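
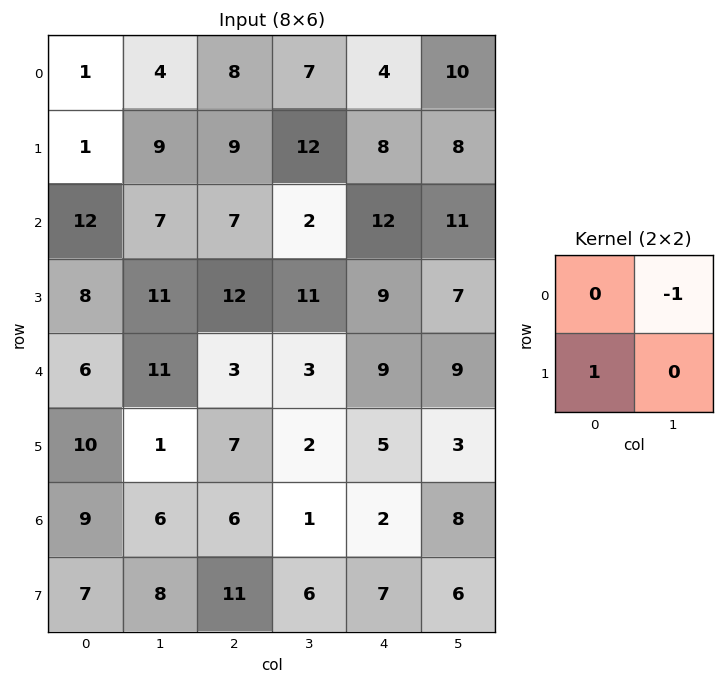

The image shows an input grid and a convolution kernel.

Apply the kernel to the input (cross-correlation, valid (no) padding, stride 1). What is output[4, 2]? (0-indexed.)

The receptive field on the input at this output position is [3 3 / 7 2]. Elementwise product with the kernel and sum: 3·-1 + 7·1.

4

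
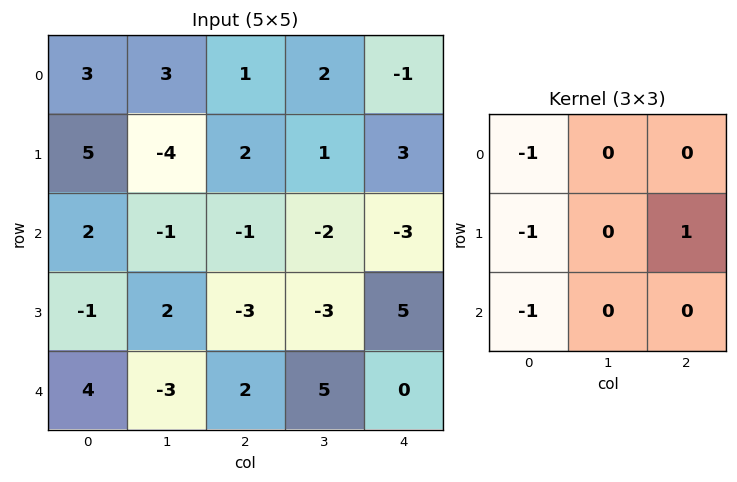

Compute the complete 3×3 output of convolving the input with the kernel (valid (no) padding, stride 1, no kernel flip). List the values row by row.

-8 3 1
-7 1 -1
-8 -1 7

Output[0,0]: The receptive field on the input at this output position is [3 3 1 / 5 -4 2 / 2 -1 -1]. Elementwise product with the kernel and sum: 3·-1 + 5·-1 + 2·1 + 2·-1.
Output[0,1]: The receptive field on the input at this output position is [3 1 2 / -4 2 1 / -1 -1 -2]. Elementwise product with the kernel and sum: 3·-1 + -4·-1 + 1·1 + -1·-1.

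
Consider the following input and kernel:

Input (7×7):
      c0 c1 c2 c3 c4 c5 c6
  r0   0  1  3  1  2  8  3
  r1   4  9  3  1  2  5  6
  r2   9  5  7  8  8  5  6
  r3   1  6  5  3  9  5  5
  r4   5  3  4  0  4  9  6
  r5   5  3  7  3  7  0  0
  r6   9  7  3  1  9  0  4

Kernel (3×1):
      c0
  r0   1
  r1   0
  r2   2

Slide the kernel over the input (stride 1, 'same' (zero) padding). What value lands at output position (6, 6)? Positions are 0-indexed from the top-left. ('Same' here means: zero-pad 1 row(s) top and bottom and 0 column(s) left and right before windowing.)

0

The receptive field on the zero-padded input at this output position is [0 / 4 / 0]. Elementwise product with the kernel and sum: 0·1 + 0·2.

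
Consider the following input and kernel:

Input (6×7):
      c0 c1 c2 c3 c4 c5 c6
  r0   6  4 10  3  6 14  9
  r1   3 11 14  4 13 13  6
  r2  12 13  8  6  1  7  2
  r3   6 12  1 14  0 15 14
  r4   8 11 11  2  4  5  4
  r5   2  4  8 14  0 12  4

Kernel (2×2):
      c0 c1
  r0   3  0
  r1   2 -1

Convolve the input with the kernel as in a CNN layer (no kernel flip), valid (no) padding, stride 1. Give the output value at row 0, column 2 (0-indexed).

The receptive field on the input at this output position is [10 3 / 14 4]. Elementwise product with the kernel and sum: 10·3 + 14·2 + 4·-1.

54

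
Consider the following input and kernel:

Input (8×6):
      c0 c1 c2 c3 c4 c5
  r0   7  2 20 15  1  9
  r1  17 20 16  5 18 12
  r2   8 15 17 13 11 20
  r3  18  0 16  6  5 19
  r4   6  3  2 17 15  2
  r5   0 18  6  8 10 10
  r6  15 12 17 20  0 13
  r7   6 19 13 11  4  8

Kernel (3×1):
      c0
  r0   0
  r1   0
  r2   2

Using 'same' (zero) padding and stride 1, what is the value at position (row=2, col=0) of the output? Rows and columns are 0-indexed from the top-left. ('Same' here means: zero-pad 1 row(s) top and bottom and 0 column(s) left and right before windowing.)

The receptive field on the zero-padded input at this output position is [17 / 8 / 18]. Elementwise product with the kernel and sum: 18·2.

36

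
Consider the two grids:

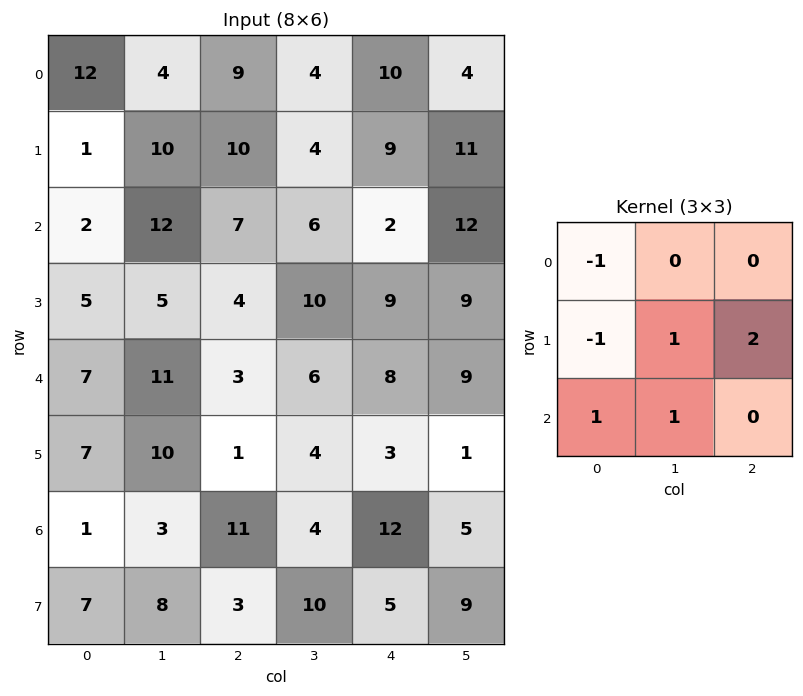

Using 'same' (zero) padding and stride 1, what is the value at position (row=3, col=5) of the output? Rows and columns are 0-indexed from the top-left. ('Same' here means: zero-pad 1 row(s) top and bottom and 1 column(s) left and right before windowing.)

The receptive field on the zero-padded input at this output position is [2 12 0 / 9 9 0 / 8 9 0]. Elementwise product with the kernel and sum: 2·-1 + 9·-1 + 9·1 + 0·2 + 8·1 + 9·1.

15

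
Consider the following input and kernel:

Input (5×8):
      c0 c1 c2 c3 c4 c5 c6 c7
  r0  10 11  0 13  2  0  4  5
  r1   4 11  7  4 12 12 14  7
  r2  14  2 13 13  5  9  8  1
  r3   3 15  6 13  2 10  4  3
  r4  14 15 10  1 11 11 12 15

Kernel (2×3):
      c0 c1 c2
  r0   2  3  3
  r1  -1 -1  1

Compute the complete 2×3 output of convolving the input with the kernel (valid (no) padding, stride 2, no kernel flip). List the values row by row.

Output[0,0]: The receptive field on the input at this output position is [10 11 0 / 4 11 7]. Elementwise product with the kernel and sum: 10·2 + 11·3 + 0·3 + 4·-1 + 11·-1 + 7·1.
Output[0,1]: The receptive field on the input at this output position is [0 13 2 / 7 4 12]. Elementwise product with the kernel and sum: 0·2 + 13·3 + 2·3 + 7·-1 + 4·-1 + 12·1.

45 46 6
61 63 53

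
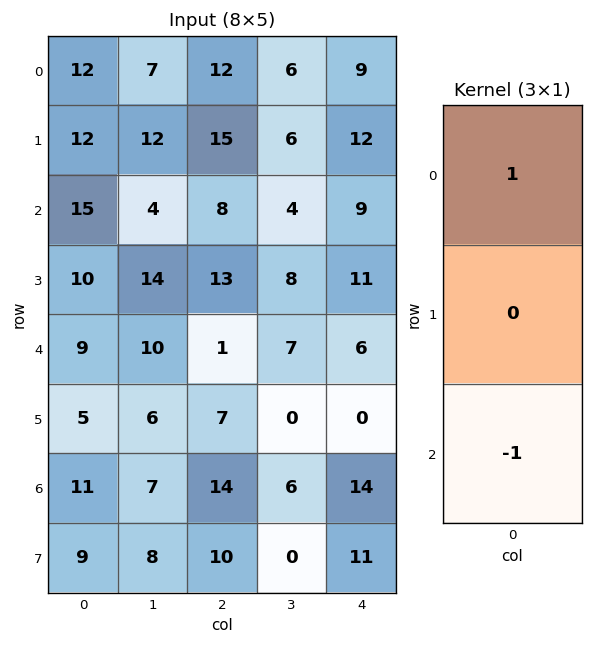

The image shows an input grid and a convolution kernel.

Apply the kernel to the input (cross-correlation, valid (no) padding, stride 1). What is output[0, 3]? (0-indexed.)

2

The receptive field on the input at this output position is [6 / 6 / 4]. Elementwise product with the kernel and sum: 6·1 + 4·-1.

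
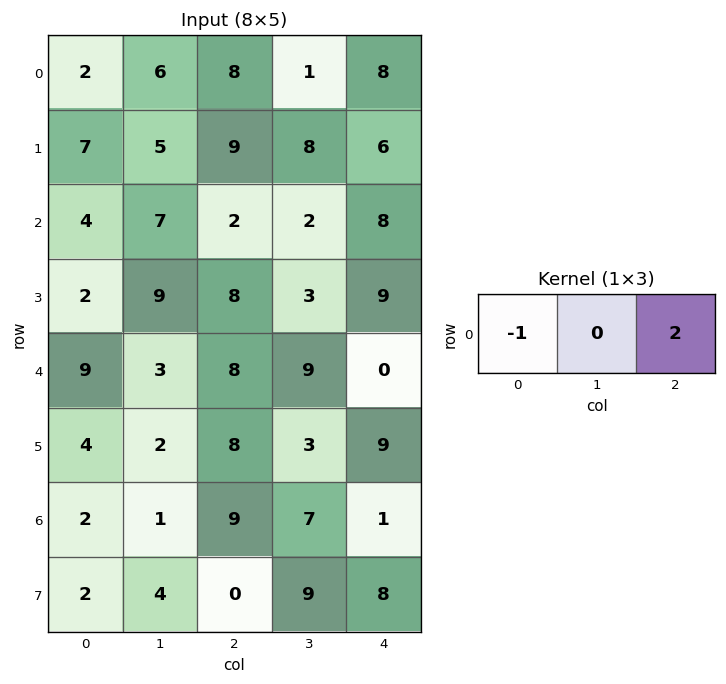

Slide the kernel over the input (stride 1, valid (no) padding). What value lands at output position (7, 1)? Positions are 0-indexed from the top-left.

The receptive field on the input at this output position is [4 0 9]. Elementwise product with the kernel and sum: 4·-1 + 9·2.

14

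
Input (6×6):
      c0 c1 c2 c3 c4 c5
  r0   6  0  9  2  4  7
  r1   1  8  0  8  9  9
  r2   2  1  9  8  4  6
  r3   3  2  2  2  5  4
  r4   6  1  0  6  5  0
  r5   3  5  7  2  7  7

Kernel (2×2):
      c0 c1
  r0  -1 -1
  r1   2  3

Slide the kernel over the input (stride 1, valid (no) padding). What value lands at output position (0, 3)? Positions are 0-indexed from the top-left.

37

The receptive field on the input at this output position is [2 4 / 8 9]. Elementwise product with the kernel and sum: 2·-1 + 4·-1 + 8·2 + 9·3.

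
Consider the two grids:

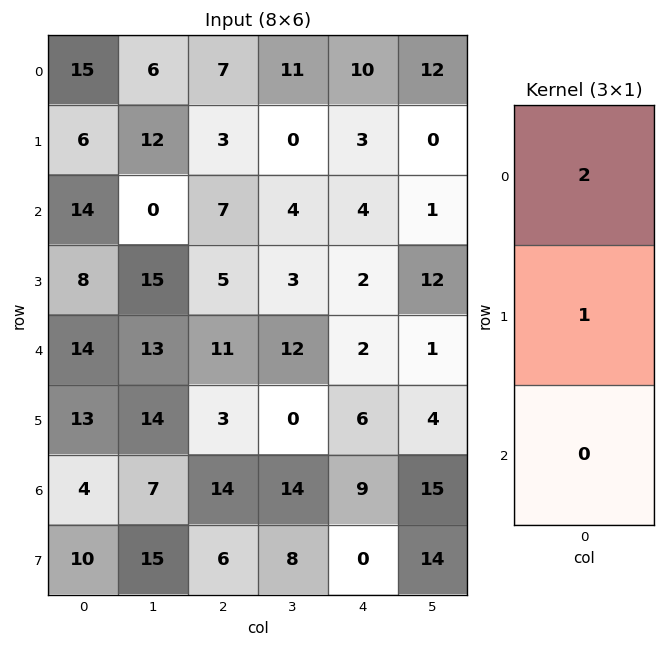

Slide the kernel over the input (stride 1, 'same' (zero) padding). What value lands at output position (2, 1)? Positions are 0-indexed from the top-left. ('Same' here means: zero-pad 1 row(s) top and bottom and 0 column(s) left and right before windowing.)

The receptive field on the zero-padded input at this output position is [12 / 0 / 15]. Elementwise product with the kernel and sum: 12·2 + 0·1.

24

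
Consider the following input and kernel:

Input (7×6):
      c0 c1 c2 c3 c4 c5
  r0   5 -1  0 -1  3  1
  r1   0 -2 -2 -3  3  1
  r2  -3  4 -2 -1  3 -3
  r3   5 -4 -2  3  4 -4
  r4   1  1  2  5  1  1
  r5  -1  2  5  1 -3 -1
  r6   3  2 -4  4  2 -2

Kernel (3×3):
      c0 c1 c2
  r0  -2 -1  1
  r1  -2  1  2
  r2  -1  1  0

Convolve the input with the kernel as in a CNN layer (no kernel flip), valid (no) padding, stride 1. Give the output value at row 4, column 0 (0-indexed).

The receptive field on the input at this output position is [1 1 2 / -1 2 5 / 3 2 -4]. Elementwise product with the kernel and sum: 1·-2 + 1·-1 + 2·1 + -1·-2 + 2·1 + 5·2 + 3·-1 + 2·1.

12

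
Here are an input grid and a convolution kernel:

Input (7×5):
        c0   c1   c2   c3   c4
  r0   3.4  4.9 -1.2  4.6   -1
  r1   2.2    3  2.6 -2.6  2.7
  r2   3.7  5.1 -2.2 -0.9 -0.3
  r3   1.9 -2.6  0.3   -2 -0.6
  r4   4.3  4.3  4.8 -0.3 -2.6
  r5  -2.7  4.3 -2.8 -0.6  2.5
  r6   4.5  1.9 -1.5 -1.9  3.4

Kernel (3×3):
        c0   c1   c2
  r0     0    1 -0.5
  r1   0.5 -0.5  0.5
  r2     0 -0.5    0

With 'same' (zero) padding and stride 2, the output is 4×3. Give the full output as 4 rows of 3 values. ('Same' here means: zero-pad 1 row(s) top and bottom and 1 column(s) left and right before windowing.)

Output[0,0]: The receptive field on the zero-padded input at this output position is [0 0 0 / 0 3.4 4.9 / 0 2.2 3]. Elementwise product with the kernel and sum: 0·1 + 0·-0.5 + 0·0.5 + 3.4·-0.5 + 4.9·0.5 + 2.2·-0.5.

-0.35 4.05 1.45
0.45 6.95 2.7
4.55 2.3 -0.7
-6.15 -1.75 -0.15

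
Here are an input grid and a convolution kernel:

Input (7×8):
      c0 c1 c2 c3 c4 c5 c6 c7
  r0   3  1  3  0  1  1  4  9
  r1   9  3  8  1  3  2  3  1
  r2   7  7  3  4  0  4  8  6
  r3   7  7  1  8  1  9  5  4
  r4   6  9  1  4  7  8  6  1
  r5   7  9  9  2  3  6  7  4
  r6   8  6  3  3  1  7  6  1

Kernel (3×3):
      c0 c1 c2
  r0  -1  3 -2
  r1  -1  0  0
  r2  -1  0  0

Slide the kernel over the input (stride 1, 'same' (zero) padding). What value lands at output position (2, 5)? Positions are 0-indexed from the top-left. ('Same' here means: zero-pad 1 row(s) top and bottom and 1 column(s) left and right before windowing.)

The receptive field on the zero-padded input at this output position is [3 2 3 / 0 4 8 / 1 9 5]. Elementwise product with the kernel and sum: 3·-1 + 2·3 + 3·-2 + 0·-1 + 1·-1.

-4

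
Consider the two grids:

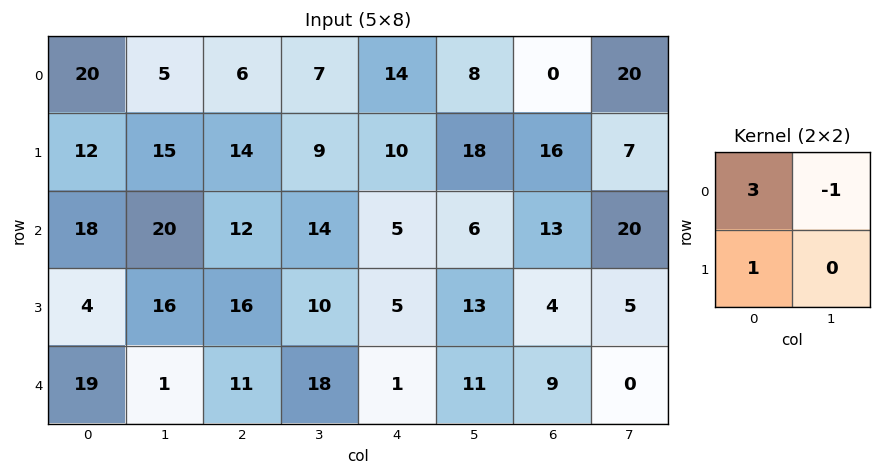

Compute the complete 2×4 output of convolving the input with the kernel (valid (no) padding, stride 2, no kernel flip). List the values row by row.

Output[0,0]: The receptive field on the input at this output position is [20 5 / 12 15]. Elementwise product with the kernel and sum: 20·3 + 5·-1 + 12·1.
Output[0,1]: The receptive field on the input at this output position is [6 7 / 14 9]. Elementwise product with the kernel and sum: 6·3 + 7·-1 + 14·1.

67 25 44 -4
38 38 14 23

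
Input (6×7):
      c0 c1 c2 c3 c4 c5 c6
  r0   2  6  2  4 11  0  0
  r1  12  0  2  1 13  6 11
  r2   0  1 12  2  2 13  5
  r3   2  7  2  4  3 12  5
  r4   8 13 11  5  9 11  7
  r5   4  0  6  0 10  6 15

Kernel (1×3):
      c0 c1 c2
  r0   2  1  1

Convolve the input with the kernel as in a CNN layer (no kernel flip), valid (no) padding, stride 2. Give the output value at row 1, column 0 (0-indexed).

13

The receptive field on the input at this output position is [0 1 12]. Elementwise product with the kernel and sum: 0·2 + 1·1 + 12·1.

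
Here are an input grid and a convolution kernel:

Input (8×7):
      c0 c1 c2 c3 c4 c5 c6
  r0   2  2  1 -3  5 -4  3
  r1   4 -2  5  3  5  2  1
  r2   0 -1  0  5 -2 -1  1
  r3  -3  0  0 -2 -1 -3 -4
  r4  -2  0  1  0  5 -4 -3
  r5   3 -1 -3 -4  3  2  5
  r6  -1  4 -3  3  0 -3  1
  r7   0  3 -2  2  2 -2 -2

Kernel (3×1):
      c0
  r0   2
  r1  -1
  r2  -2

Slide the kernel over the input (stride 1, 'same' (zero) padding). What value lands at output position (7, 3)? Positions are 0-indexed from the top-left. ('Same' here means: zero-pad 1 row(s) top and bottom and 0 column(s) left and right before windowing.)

4

The receptive field on the zero-padded input at this output position is [3 / 2 / 0]. Elementwise product with the kernel and sum: 3·2 + 2·-1 + 0·-2.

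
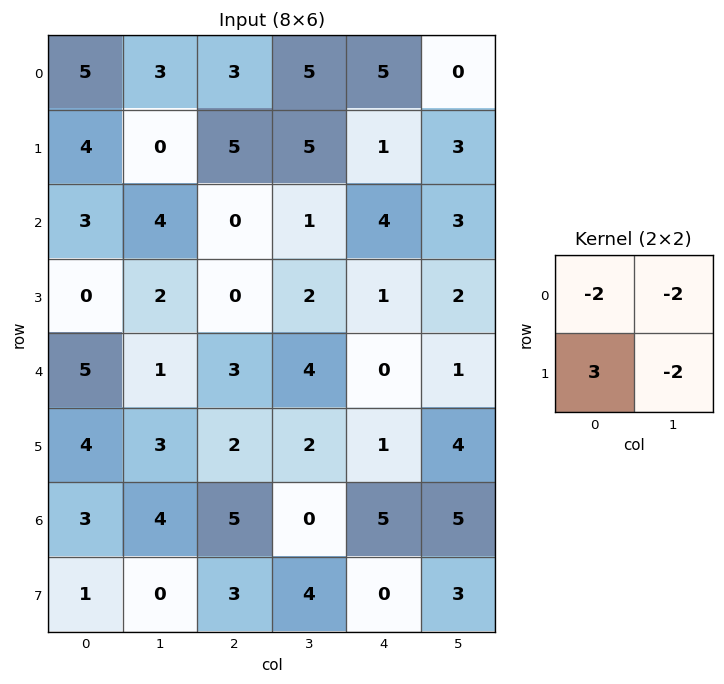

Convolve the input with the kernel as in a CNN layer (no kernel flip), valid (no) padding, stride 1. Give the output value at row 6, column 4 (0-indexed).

The receptive field on the input at this output position is [5 5 / 0 3]. Elementwise product with the kernel and sum: 5·-2 + 5·-2 + 0·3 + 3·-2.

-26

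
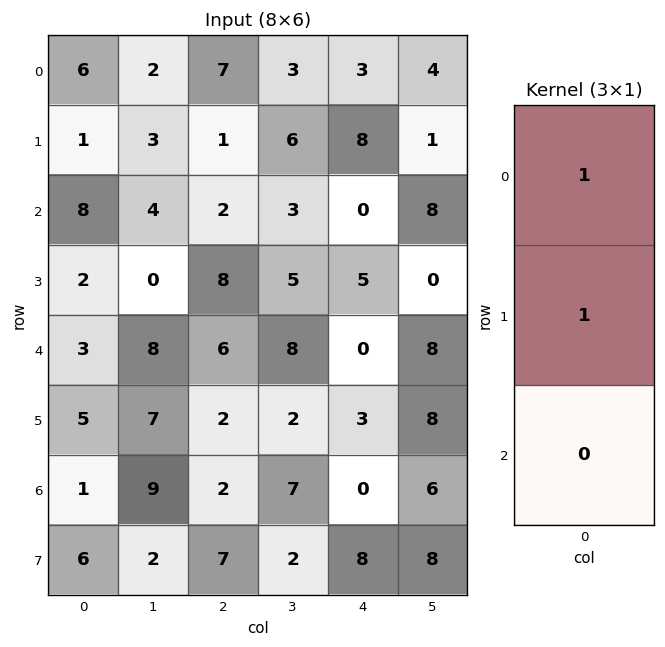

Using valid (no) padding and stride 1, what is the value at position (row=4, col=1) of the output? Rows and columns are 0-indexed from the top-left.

The receptive field on the input at this output position is [8 / 7 / 9]. Elementwise product with the kernel and sum: 8·1 + 7·1.

15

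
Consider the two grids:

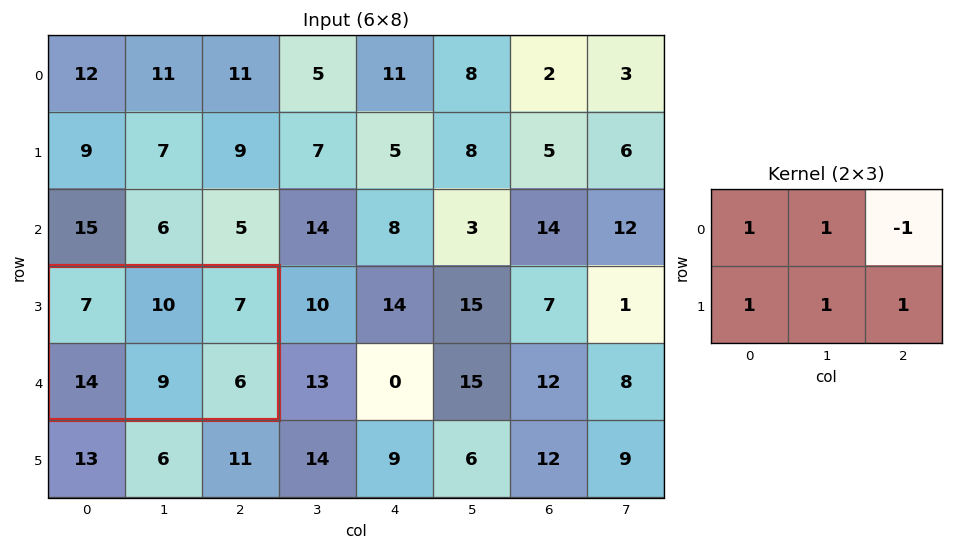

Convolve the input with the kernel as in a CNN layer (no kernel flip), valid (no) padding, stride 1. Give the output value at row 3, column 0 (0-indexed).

39

The receptive field on the input at this output position is [7 10 7 / 14 9 6]. Elementwise product with the kernel and sum: 7·1 + 10·1 + 7·-1 + 14·1 + 9·1 + 6·1.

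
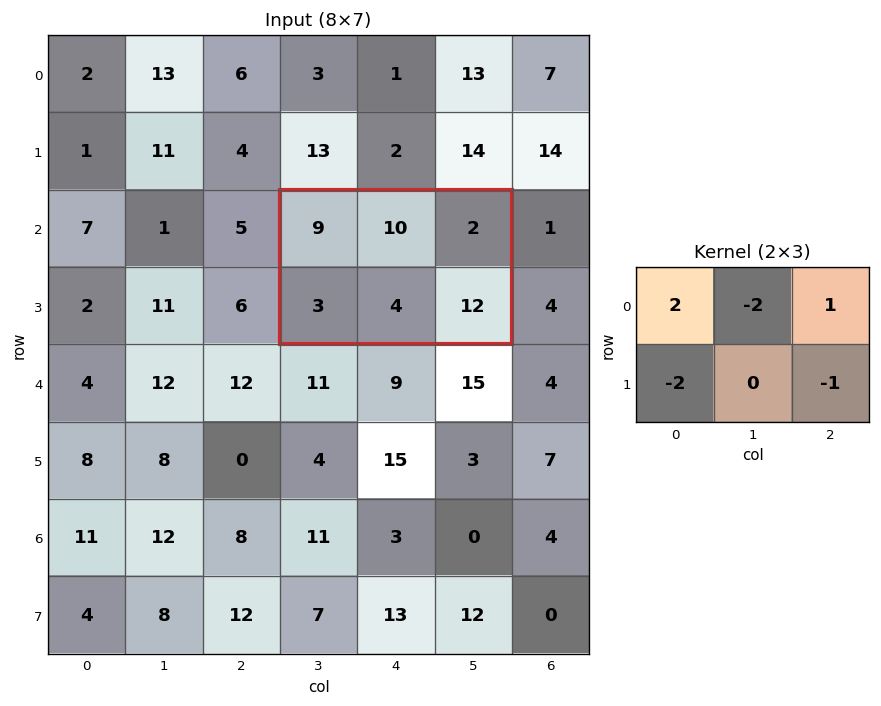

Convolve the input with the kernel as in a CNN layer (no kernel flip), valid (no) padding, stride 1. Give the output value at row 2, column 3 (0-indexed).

-18

The receptive field on the input at this output position is [9 10 2 / 3 4 12]. Elementwise product with the kernel and sum: 9·2 + 10·-2 + 2·1 + 3·-2 + 12·-1.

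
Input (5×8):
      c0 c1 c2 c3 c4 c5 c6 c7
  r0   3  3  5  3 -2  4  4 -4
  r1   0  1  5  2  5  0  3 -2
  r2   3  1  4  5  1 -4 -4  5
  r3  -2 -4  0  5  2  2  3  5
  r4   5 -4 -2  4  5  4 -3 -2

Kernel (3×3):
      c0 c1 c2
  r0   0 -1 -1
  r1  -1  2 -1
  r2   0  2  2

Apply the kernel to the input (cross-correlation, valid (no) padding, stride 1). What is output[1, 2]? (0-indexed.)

The receptive field on the input at this output position is [5 2 5 / 4 5 1 / 0 5 2]. Elementwise product with the kernel and sum: 2·-1 + 5·-1 + 4·-1 + 5·2 + 1·-1 + 5·2 + 2·2.

12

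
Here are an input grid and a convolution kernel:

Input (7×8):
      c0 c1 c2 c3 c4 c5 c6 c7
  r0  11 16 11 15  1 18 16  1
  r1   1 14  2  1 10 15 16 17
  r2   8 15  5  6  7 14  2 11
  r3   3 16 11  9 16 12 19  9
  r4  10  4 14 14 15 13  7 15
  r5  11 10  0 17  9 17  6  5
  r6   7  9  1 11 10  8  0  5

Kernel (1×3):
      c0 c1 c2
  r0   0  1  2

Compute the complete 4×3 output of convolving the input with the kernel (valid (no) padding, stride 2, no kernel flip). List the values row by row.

Output[0,0]: The receptive field on the input at this output position is [11 16 11]. Elementwise product with the kernel and sum: 16·1 + 11·2.

38 17 50
25 20 18
32 44 27
11 31 8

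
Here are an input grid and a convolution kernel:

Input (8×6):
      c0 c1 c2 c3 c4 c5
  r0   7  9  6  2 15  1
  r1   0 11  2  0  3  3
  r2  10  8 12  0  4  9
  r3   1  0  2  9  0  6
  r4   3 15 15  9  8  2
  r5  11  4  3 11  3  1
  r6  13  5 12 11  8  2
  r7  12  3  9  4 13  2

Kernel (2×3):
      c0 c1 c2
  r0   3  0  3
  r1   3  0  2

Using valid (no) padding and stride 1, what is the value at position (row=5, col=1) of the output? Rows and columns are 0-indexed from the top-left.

The receptive field on the input at this output position is [4 3 11 / 5 12 11]. Elementwise product with the kernel and sum: 4·3 + 11·3 + 5·3 + 11·2.

82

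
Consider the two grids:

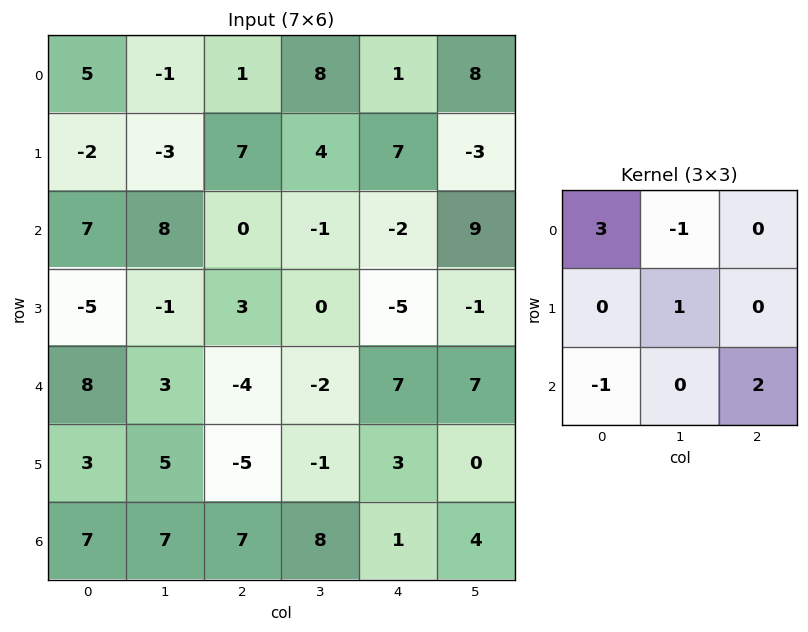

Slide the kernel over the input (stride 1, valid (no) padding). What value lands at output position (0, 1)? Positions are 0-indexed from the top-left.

-7

The receptive field on the input at this output position is [-1 1 8 / -3 7 4 / 8 0 -1]. Elementwise product with the kernel and sum: -1·3 + 1·-1 + 7·1 + 8·-1 + -1·2.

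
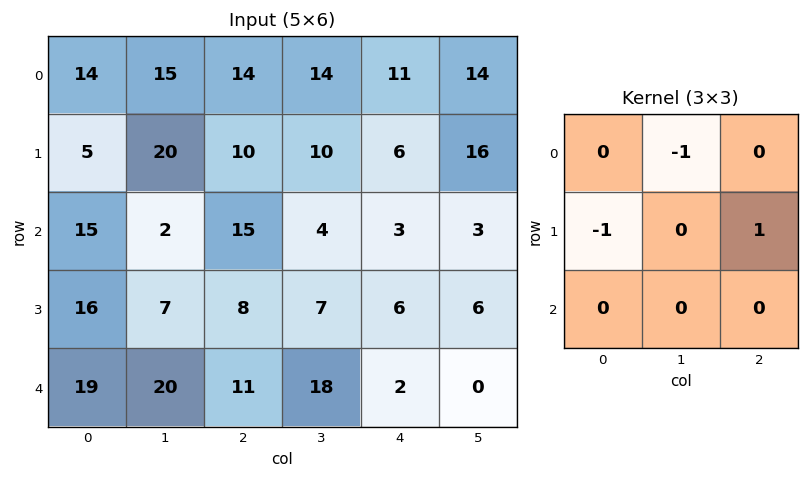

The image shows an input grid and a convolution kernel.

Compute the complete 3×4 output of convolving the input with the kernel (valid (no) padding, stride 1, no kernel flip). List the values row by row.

-10 -24 -18 -5
-20 -8 -22 -7
-10 -15 -6 -4

Output[0,0]: The receptive field on the input at this output position is [14 15 14 / 5 20 10 / 15 2 15]. Elementwise product with the kernel and sum: 15·-1 + 5·-1 + 10·1.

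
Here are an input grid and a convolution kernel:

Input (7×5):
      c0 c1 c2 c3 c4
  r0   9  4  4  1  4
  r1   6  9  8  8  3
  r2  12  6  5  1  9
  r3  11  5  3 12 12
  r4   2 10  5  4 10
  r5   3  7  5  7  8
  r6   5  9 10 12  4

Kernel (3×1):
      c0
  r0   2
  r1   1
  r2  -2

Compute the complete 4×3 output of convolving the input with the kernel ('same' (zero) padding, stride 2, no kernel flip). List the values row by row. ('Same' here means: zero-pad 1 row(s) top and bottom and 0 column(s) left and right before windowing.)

-3 -12 -2
2 15 -9
18 1 18
11 20 20

Output[0,0]: The receptive field on the zero-padded input at this output position is [0 / 9 / 6]. Elementwise product with the kernel and sum: 0·2 + 9·1 + 6·-2.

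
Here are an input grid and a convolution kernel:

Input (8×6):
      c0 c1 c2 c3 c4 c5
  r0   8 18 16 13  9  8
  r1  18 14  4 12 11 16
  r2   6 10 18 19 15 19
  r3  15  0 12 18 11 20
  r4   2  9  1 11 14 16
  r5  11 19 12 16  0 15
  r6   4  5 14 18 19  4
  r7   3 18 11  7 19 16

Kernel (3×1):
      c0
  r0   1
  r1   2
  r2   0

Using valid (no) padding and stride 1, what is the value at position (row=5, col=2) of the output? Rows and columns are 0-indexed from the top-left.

The receptive field on the input at this output position is [12 / 14 / 11]. Elementwise product with the kernel and sum: 12·1 + 14·2.

40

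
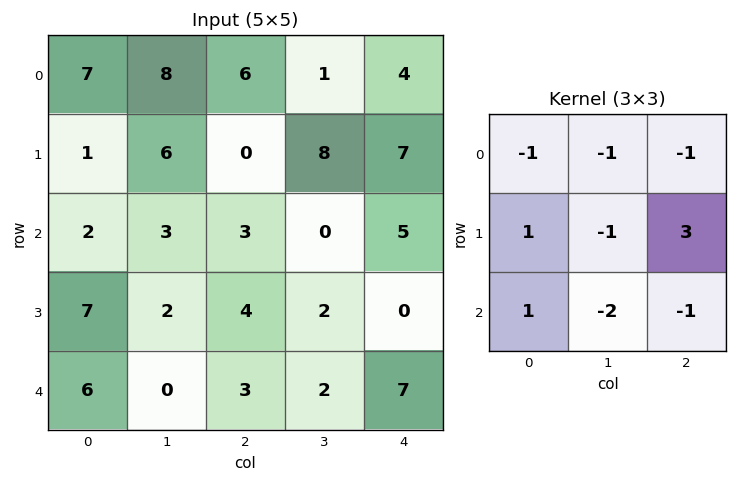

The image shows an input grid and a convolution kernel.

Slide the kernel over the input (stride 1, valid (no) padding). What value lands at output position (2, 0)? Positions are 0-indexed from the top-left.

The receptive field on the input at this output position is [2 3 3 / 7 2 4 / 6 0 3]. Elementwise product with the kernel and sum: 2·-1 + 3·-1 + 3·-1 + 7·1 + 2·-1 + 4·3 + 6·1 + 0·-2 + 3·-1.

12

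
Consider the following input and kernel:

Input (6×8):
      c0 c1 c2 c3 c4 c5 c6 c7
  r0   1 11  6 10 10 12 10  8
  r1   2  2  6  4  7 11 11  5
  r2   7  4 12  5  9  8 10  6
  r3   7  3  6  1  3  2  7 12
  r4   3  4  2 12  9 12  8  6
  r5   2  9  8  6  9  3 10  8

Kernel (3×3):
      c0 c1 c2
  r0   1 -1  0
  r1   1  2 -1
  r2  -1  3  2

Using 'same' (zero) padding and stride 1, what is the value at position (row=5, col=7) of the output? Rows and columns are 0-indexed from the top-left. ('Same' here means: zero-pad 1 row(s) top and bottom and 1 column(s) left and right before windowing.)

28

The receptive field on the zero-padded input at this output position is [8 6 0 / 10 8 0 / 0 0 0]. Elementwise product with the kernel and sum: 8·1 + 6·-1 + 10·1 + 8·2 + 0·-1 + 0·-1 + 0·3 + 0·2.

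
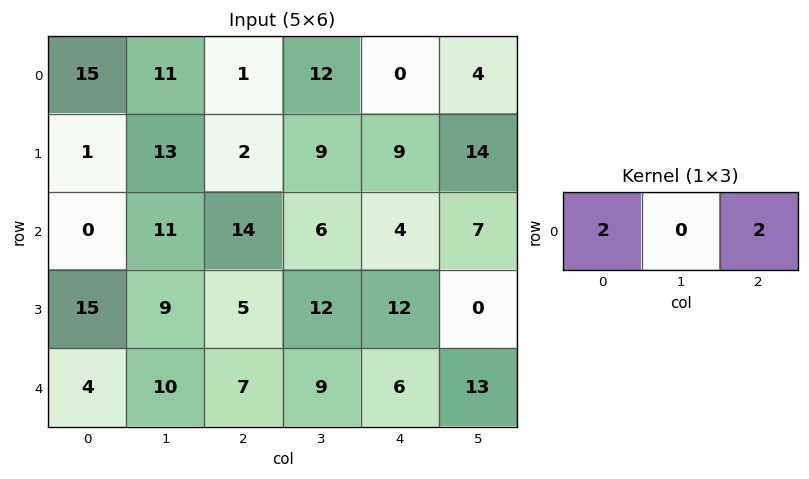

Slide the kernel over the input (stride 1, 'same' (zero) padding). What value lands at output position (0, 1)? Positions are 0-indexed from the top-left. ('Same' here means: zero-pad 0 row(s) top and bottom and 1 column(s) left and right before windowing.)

32

The receptive field on the zero-padded input at this output position is [15 11 1]. Elementwise product with the kernel and sum: 15·2 + 1·2.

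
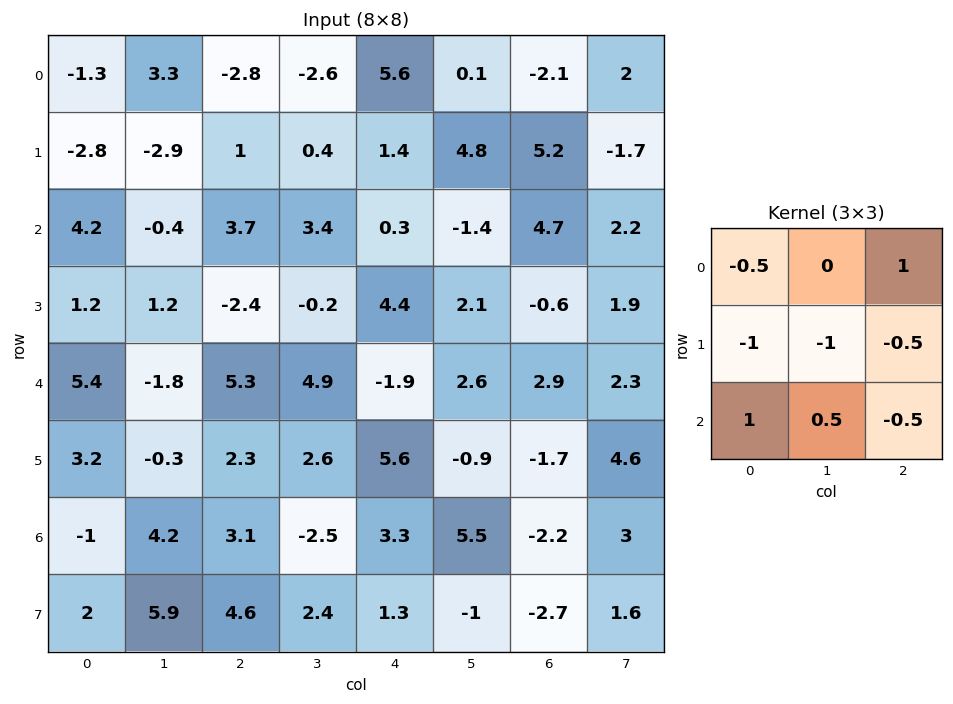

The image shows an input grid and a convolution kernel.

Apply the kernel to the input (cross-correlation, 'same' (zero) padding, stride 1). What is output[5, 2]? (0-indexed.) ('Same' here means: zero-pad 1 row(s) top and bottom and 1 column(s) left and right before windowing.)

The receptive field on the zero-padded input at this output position is [-1.8 5.3 4.9 / -0.3 2.3 2.6 / 4.2 3.1 -2.5]. Elementwise product with the kernel and sum: -1.8·-0.5 + 4.9·1 + -0.3·-1 + 2.3·-1 + 2.6·-0.5 + 4.2·1 + 3.1·0.5 + -2.5·-0.5.

9.5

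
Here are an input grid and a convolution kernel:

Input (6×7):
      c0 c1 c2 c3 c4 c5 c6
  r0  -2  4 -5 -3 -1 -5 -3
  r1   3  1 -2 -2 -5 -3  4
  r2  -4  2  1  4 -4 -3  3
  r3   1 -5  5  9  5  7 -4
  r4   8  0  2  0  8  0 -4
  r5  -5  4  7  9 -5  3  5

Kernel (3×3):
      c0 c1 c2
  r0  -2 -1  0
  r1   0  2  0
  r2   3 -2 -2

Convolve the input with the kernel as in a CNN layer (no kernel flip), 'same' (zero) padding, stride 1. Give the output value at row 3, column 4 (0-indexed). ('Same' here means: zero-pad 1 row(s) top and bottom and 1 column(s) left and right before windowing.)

The receptive field on the zero-padded input at this output position is [4 -4 -3 / 9 5 7 / 0 8 0]. Elementwise product with the kernel and sum: 4·-2 + -4·-1 + 5·2 + 0·3 + 8·-2 + 0·-2.

-10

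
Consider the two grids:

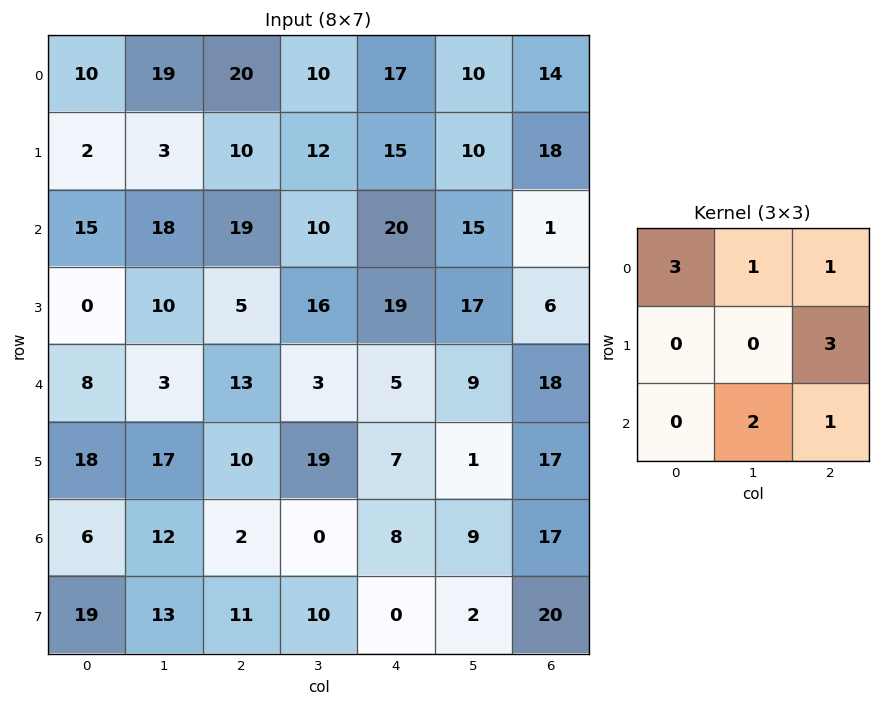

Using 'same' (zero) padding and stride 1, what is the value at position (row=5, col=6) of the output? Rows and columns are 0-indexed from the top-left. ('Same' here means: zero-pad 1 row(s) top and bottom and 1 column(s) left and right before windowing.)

79

The receptive field on the zero-padded input at this output position is [9 18 0 / 1 17 0 / 9 17 0]. Elementwise product with the kernel and sum: 9·3 + 18·1 + 0·1 + 0·3 + 17·2 + 0·1.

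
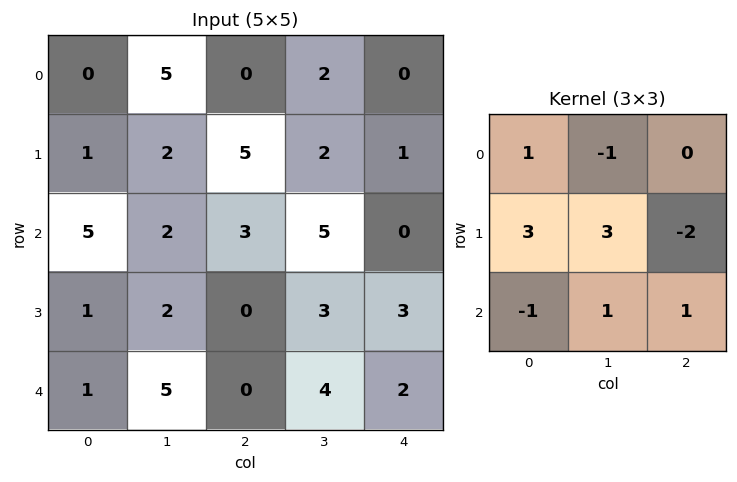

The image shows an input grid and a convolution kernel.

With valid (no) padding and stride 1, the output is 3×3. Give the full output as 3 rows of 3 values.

-6 28 19
15 3 33
16 -2 7

Output[0,0]: The receptive field on the input at this output position is [0 5 0 / 1 2 5 / 5 2 3]. Elementwise product with the kernel and sum: 0·1 + 5·-1 + 1·3 + 2·3 + 5·-2 + 5·-1 + 2·1 + 3·1.
Output[0,1]: The receptive field on the input at this output position is [5 0 2 / 2 5 2 / 2 3 5]. Elementwise product with the kernel and sum: 5·1 + 0·-1 + 2·3 + 5·3 + 2·-2 + 2·-1 + 3·1 + 5·1.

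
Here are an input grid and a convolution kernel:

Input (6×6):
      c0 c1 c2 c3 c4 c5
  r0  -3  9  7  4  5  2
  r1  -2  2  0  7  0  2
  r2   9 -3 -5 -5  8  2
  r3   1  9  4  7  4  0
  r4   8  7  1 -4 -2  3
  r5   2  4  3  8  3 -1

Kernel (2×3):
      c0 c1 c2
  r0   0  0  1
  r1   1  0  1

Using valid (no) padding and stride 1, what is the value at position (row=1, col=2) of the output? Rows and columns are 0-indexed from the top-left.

3

The receptive field on the input at this output position is [0 7 0 / -5 -5 8]. Elementwise product with the kernel and sum: 0·1 + -5·1 + 8·1.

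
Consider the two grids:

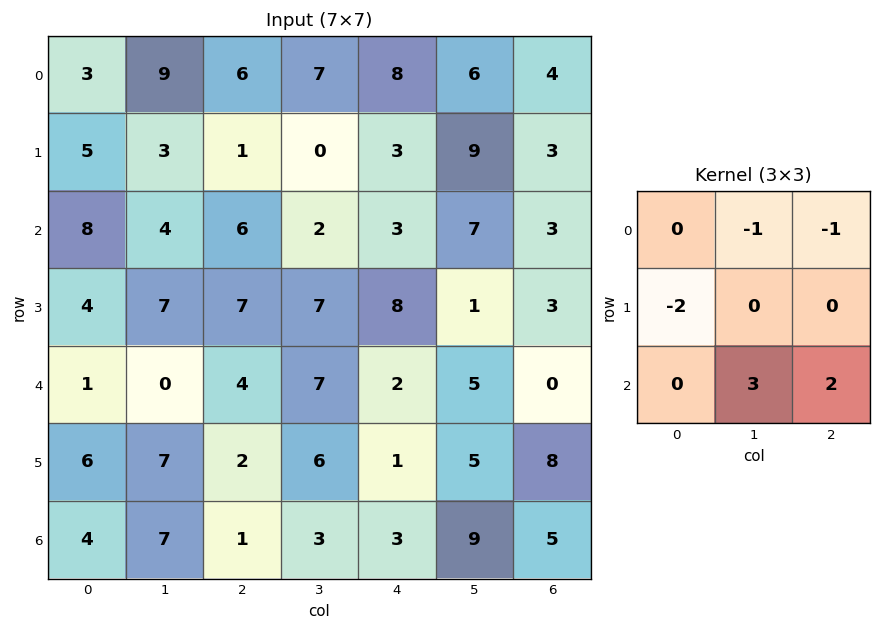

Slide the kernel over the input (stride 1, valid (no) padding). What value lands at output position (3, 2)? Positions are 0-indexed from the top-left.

-3

The receptive field on the input at this output position is [7 7 8 / 4 7 2 / 2 6 1]. Elementwise product with the kernel and sum: 7·-1 + 8·-1 + 4·-2 + 6·3 + 1·2.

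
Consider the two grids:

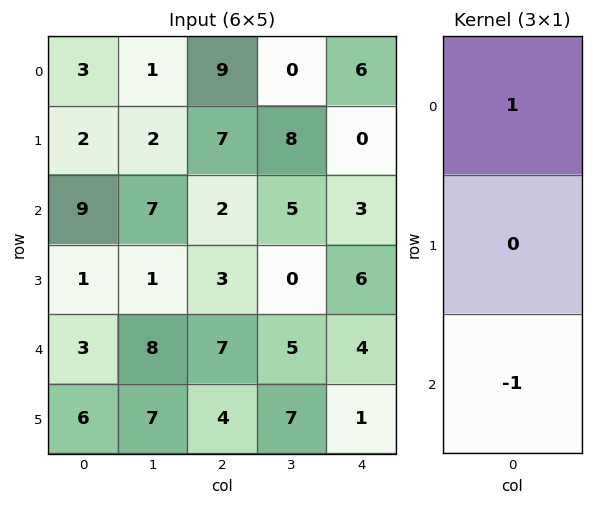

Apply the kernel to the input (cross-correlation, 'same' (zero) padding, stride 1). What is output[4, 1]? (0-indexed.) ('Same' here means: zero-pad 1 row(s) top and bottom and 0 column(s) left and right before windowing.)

-6

The receptive field on the zero-padded input at this output position is [1 / 8 / 7]. Elementwise product with the kernel and sum: 1·1 + 7·-1.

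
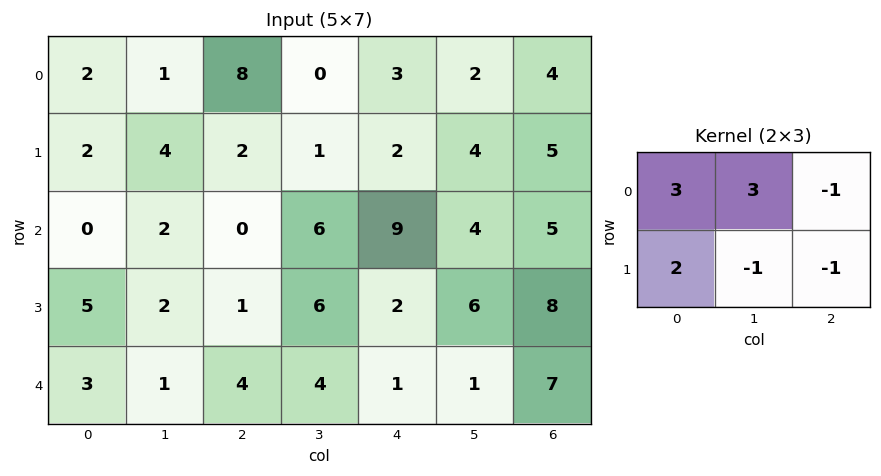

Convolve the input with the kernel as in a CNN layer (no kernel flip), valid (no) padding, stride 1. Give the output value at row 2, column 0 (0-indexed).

The receptive field on the input at this output position is [0 2 0 / 5 2 1]. Elementwise product with the kernel and sum: 0·3 + 2·3 + 0·-1 + 5·2 + 2·-1 + 1·-1.

13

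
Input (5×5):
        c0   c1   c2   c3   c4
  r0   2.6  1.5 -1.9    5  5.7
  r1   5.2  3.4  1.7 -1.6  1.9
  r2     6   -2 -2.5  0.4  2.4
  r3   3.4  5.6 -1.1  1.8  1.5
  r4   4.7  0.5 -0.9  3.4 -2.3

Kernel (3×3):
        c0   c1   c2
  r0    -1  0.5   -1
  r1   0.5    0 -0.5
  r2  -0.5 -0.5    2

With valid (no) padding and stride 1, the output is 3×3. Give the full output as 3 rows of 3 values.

Output[0,0]: The receptive field on the input at this output position is [2.6 1.5 -1.9 / 5.2 3.4 1.7 / 6 -2 -2.5]. Elementwise product with the kernel and sum: 2.6·-1 + 1.5·0.5 + -1.9·-1 + 5.2·0.5 + 1.7·-0.5 + 6·-0.5 + -2·-0.5 + -2.5·2.

-5.2 -1.9 4.45
-7.65 -0.8 -4.2
-6.65 9.25 -6.85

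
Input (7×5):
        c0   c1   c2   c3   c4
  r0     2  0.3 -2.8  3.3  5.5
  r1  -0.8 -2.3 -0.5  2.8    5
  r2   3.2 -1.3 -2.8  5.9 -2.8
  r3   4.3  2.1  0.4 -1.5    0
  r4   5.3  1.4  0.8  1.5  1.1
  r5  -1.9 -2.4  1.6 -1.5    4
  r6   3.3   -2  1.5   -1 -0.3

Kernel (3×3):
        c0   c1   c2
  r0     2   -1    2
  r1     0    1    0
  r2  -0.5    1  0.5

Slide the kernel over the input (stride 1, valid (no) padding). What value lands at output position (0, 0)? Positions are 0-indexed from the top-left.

The receptive field on the input at this output position is [2 0.3 -2.8 / -0.8 -2.3 -0.5 / 3.2 -1.3 -2.8]. Elementwise product with the kernel and sum: 2·2 + 0.3·-1 + -2.8·2 + -2.3·1 + 3.2·-0.5 + -1.3·1 + -2.8·0.5.

-8.5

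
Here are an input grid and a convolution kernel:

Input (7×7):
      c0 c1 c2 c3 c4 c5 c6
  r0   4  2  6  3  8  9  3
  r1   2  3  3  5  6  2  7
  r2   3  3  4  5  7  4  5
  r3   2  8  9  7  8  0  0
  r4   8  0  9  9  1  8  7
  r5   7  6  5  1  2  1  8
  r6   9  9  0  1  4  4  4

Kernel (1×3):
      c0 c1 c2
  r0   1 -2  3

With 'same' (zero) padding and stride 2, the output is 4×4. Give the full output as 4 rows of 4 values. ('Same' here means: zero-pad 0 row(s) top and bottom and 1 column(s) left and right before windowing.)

Output[0,0]: The receptive field on the zero-padded input at this output position is [0 4 2]. Elementwise product with the kernel and sum: 0·1 + 4·-2 + 2·3.

-2 -1 14 3
3 10 3 -6
-16 9 31 -6
9 12 5 -4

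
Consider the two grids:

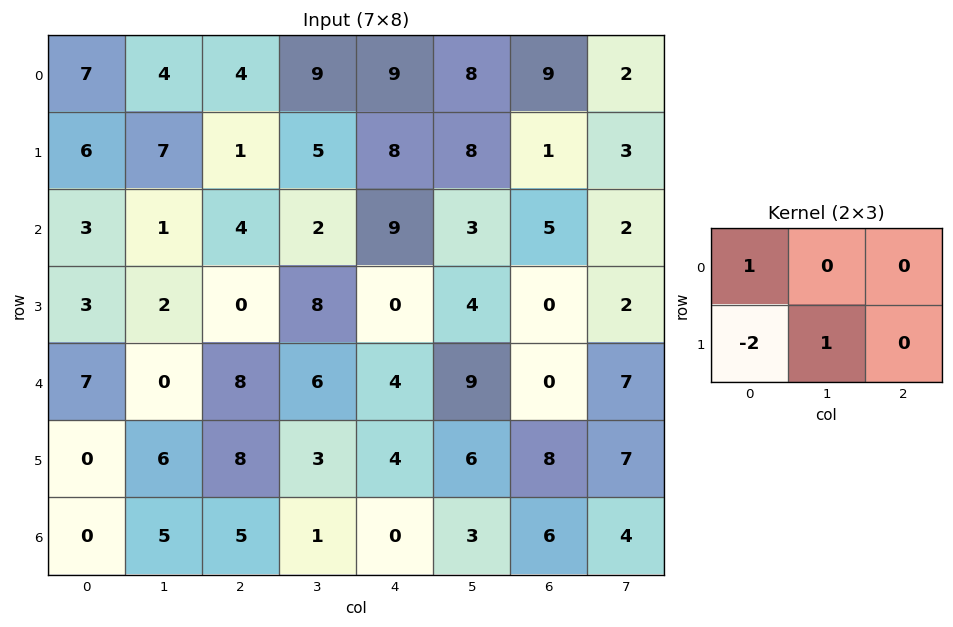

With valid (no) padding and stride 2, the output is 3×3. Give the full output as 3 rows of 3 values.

Output[0,0]: The receptive field on the input at this output position is [7 4 4 / 6 7 1]. Elementwise product with the kernel and sum: 7·1 + 6·-2 + 7·1.
Output[0,1]: The receptive field on the input at this output position is [4 9 9 / 1 5 8]. Elementwise product with the kernel and sum: 4·1 + 1·-2 + 5·1.

2 7 1
-1 12 13
13 -5 2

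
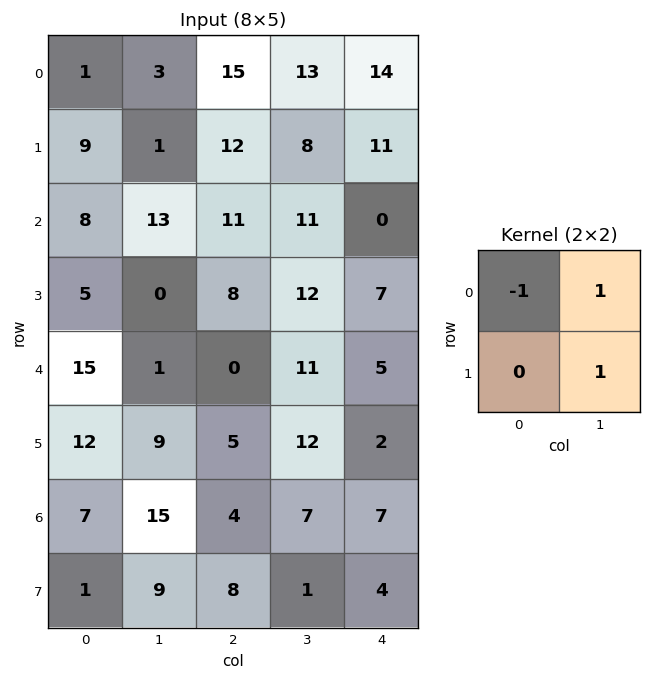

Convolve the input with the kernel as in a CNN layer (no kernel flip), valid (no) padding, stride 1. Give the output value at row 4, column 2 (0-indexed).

23

The receptive field on the input at this output position is [0 11 / 5 12]. Elementwise product with the kernel and sum: 0·-1 + 11·1 + 12·1.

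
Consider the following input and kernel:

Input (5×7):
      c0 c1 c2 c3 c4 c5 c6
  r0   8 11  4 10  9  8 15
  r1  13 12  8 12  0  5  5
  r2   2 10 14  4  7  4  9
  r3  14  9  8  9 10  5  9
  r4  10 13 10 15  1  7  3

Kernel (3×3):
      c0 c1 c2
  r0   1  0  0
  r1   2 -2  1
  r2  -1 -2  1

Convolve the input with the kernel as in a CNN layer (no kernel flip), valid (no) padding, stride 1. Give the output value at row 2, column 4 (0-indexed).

The receptive field on the input at this output position is [7 4 9 / 10 5 9 / 1 7 3]. Elementwise product with the kernel and sum: 7·1 + 10·2 + 5·-2 + 9·1 + 1·-1 + 7·-2 + 3·1.

14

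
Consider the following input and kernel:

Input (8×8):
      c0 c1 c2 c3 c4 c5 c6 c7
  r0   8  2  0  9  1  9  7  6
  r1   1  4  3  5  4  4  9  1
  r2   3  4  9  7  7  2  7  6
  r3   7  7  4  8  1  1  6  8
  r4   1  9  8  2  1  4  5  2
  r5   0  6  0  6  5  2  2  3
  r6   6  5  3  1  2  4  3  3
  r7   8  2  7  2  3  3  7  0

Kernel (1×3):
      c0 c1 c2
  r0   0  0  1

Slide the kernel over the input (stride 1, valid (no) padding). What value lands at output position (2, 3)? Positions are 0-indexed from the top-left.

The receptive field on the input at this output position is [7 7 2]. Elementwise product with the kernel and sum: 2·1.

2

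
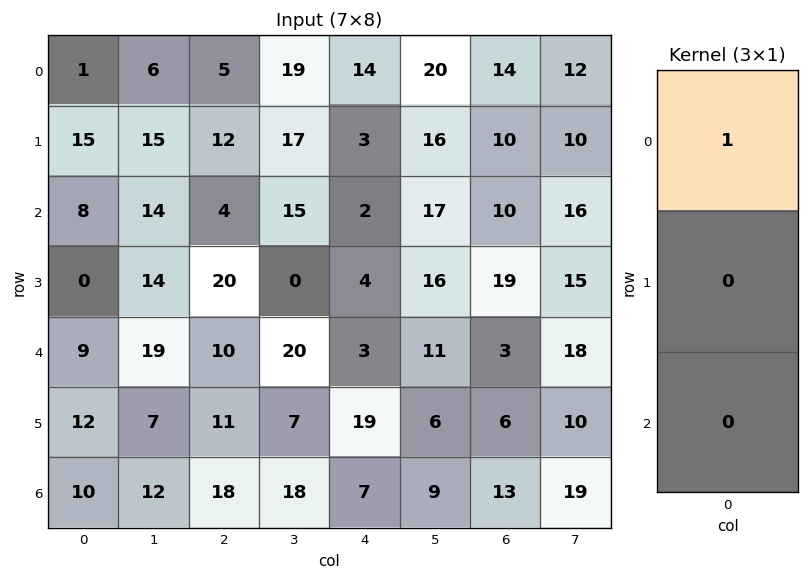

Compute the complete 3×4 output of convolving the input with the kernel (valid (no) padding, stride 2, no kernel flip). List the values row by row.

1 5 14 14
8 4 2 10
9 10 3 3

Output[0,0]: The receptive field on the input at this output position is [1 / 15 / 8]. Elementwise product with the kernel and sum: 1·1.
Output[0,1]: The receptive field on the input at this output position is [5 / 12 / 4]. Elementwise product with the kernel and sum: 5·1.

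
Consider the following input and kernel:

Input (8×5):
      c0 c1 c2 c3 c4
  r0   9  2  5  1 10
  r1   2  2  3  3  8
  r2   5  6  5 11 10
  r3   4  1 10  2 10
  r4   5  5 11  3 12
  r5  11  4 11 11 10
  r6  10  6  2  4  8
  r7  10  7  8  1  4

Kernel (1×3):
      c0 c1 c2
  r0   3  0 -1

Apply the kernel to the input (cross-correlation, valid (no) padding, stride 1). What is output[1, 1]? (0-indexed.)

3

The receptive field on the input at this output position is [2 3 3]. Elementwise product with the kernel and sum: 2·3 + 3·-1.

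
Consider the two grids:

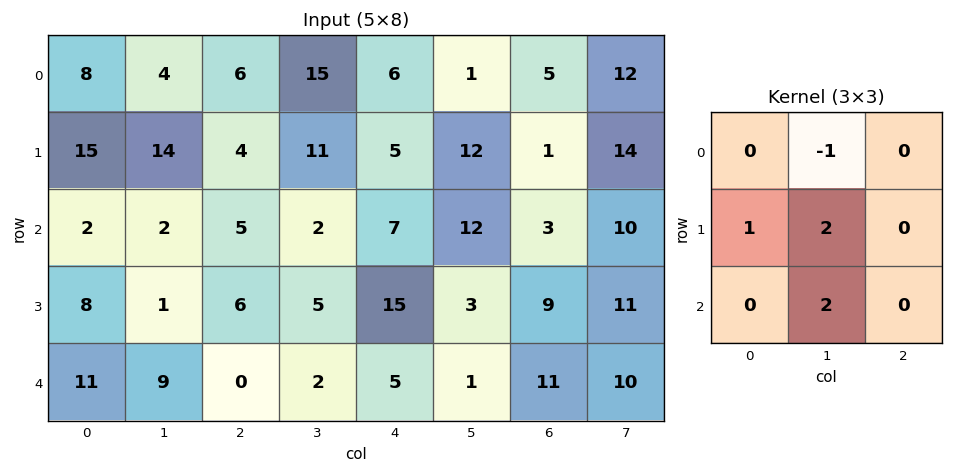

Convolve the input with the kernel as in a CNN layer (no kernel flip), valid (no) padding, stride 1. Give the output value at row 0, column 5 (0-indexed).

The receptive field on the input at this output position is [1 5 12 / 12 1 14 / 12 3 10]. Elementwise product with the kernel and sum: 5·-1 + 12·1 + 1·2 + 3·2.

15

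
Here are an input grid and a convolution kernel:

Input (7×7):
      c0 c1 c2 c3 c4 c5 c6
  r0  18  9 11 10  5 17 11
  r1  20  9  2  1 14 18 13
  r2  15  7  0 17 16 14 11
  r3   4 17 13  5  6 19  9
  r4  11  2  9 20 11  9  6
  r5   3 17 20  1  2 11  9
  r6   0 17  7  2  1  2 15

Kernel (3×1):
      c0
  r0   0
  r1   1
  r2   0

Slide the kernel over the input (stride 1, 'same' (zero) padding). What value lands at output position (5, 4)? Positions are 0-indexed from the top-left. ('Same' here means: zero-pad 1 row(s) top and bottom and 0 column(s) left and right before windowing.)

The receptive field on the zero-padded input at this output position is [11 / 2 / 1]. Elementwise product with the kernel and sum: 2·1.

2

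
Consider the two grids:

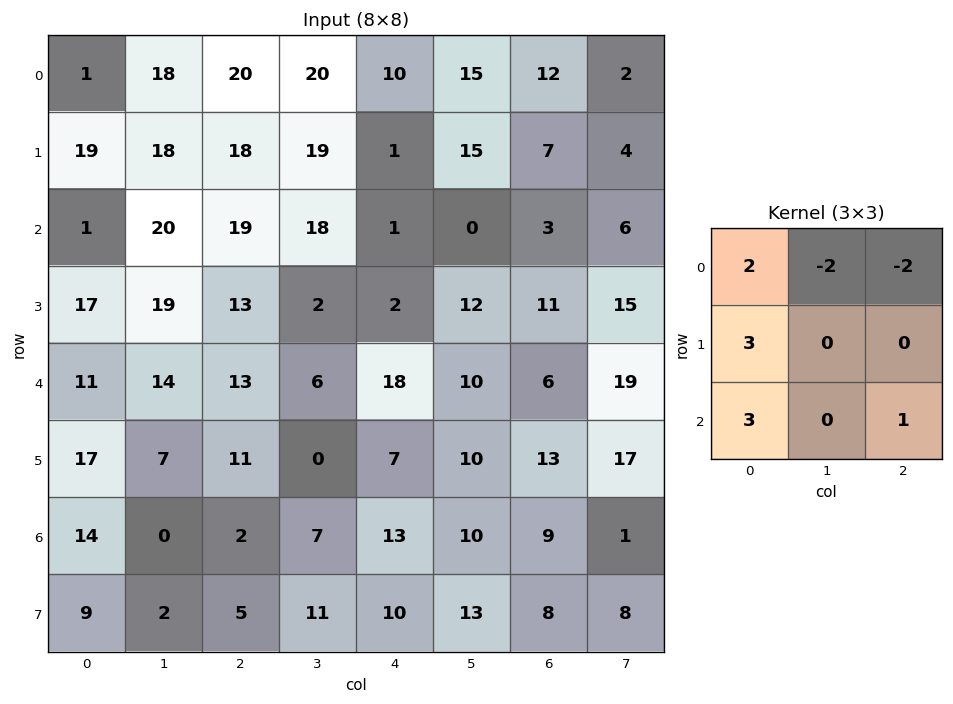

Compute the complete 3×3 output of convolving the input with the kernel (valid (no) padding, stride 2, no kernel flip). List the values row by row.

Output[0,0]: The receptive field on the input at this output position is [1 18 20 / 19 18 18 / 1 20 19]. Elementwise product with the kernel and sum: 1·2 + 18·-2 + 20·-2 + 19·3 + 1·3 + 19·1.
Output[0,1]: The receptive field on the input at this output position is [20 20 10 / 18 19 1 / 19 18 1]. Elementwise product with the kernel and sum: 20·2 + 20·-2 + 10·-2 + 18·3 + 19·3 + 1·1.

5 92 -25
21 96 62
63 30 73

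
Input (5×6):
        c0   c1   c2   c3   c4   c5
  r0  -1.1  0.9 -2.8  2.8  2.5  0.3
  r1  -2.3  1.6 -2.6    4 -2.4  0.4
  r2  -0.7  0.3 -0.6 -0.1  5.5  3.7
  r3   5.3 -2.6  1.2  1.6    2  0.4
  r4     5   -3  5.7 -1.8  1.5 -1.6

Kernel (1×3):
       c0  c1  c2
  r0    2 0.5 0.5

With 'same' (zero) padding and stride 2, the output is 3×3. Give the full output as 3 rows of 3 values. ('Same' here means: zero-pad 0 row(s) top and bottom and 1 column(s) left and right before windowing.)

Output[0,0]: The receptive field on the zero-padded input at this output position is [0 -1.1 0.9]. Elementwise product with the kernel and sum: 0·2 + -1.1·0.5 + 0.9·0.5.

-0.1 1.8 7
-0.2 0.25 4.4
1 -4.05 -3.65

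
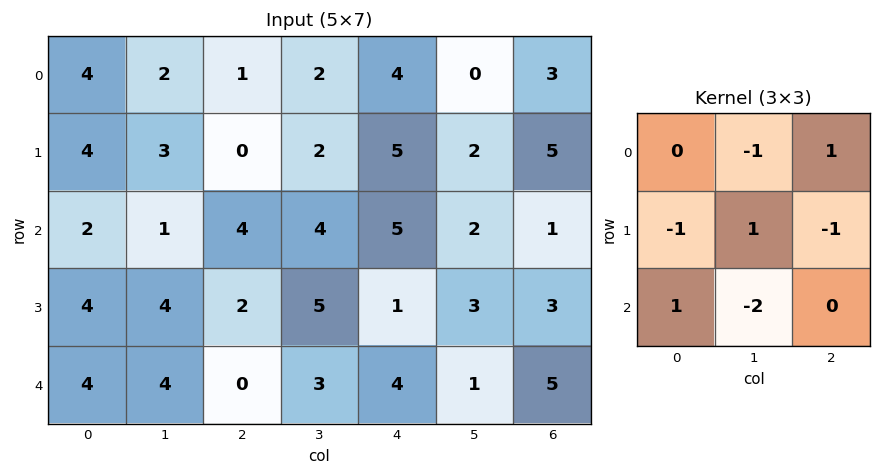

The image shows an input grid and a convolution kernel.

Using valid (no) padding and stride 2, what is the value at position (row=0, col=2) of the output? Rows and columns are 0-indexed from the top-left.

The receptive field on the input at this output position is [4 0 3 / 5 2 5 / 5 2 1]. Elementwise product with the kernel and sum: 0·-1 + 3·1 + 5·-1 + 2·1 + 5·-1 + 5·1 + 2·-2.

-4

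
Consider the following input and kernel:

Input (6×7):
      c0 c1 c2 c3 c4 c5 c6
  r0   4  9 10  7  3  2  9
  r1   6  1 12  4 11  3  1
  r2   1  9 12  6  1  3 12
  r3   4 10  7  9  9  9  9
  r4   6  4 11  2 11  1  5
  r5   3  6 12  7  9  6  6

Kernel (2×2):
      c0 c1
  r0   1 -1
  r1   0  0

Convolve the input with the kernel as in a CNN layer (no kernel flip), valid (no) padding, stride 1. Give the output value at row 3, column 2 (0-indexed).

-2

The receptive field on the input at this output position is [7 9 / 11 2]. Elementwise product with the kernel and sum: 7·1 + 9·-1.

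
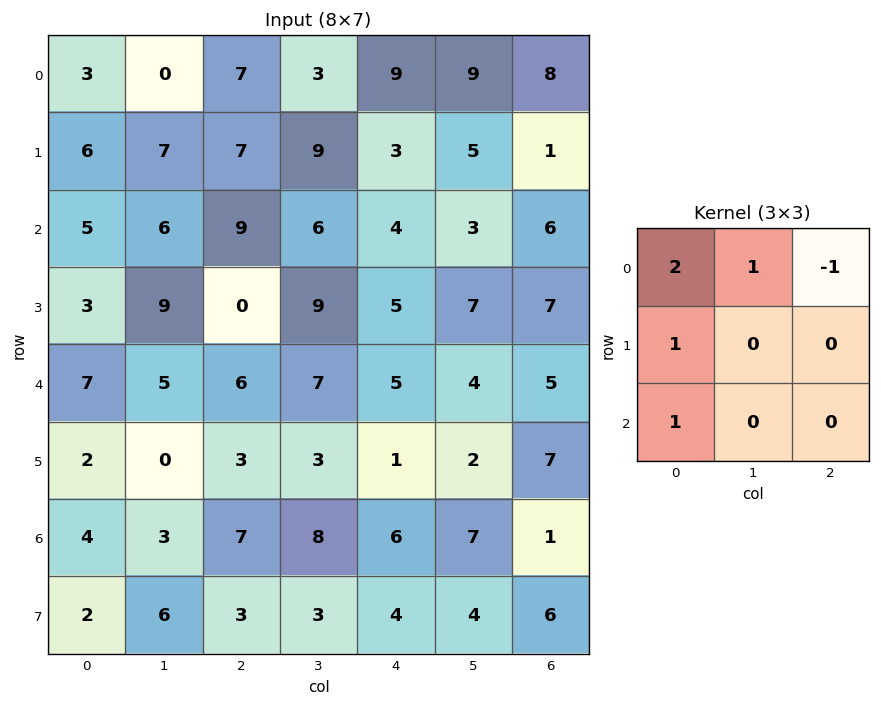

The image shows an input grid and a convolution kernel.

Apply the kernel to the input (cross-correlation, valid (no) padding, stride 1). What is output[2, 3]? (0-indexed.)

29

The receptive field on the input at this output position is [6 4 3 / 9 5 7 / 7 5 4]. Elementwise product with the kernel and sum: 6·2 + 4·1 + 3·-1 + 9·1 + 7·1.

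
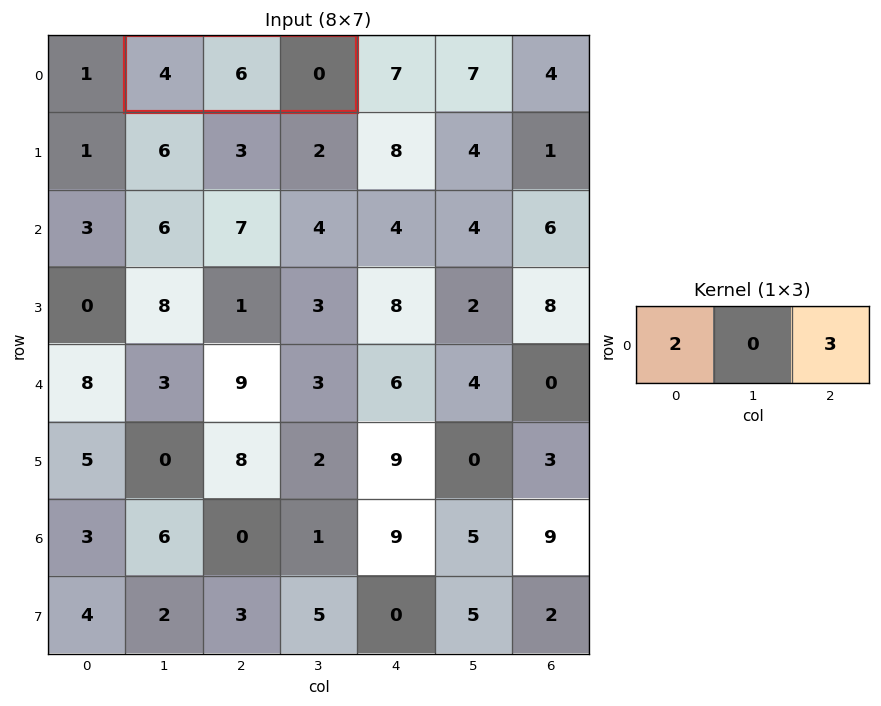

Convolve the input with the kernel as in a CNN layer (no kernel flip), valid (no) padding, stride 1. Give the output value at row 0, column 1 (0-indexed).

The receptive field on the input at this output position is [4 6 0]. Elementwise product with the kernel and sum: 4·2 + 0·3.

8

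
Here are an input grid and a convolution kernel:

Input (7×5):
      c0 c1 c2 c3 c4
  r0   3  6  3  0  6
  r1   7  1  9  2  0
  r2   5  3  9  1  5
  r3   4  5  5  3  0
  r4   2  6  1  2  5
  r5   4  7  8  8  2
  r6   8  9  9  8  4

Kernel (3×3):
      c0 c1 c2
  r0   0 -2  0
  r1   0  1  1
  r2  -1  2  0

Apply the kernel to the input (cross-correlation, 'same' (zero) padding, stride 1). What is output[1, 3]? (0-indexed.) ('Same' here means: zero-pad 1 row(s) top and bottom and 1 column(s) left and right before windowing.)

The receptive field on the zero-padded input at this output position is [3 0 6 / 9 2 0 / 9 1 5]. Elementwise product with the kernel and sum: 0·-2 + 2·1 + 0·1 + 9·-1 + 1·2.

-5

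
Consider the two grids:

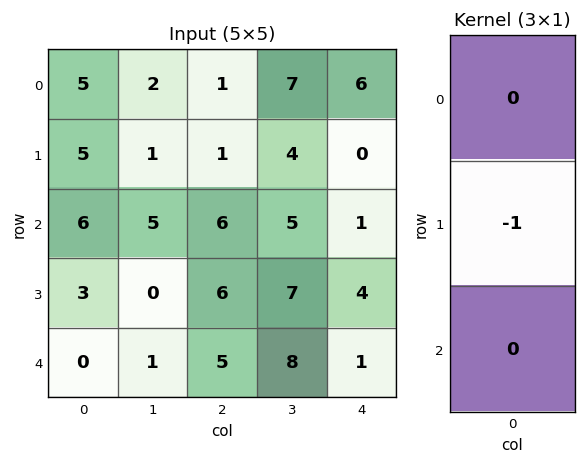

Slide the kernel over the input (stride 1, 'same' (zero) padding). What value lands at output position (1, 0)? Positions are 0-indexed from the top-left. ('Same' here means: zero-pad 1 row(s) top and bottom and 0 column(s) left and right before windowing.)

-5

The receptive field on the zero-padded input at this output position is [5 / 5 / 6]. Elementwise product with the kernel and sum: 5·-1.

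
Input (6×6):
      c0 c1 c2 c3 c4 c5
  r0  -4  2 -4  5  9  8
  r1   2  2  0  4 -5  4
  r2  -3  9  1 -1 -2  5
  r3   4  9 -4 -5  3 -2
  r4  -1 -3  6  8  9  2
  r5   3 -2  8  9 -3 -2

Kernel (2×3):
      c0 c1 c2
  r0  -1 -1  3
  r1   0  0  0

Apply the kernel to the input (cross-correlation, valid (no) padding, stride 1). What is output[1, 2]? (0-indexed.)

-19

The receptive field on the input at this output position is [0 4 -5 / 1 -1 -2]. Elementwise product with the kernel and sum: 0·-1 + 4·-1 + -5·3.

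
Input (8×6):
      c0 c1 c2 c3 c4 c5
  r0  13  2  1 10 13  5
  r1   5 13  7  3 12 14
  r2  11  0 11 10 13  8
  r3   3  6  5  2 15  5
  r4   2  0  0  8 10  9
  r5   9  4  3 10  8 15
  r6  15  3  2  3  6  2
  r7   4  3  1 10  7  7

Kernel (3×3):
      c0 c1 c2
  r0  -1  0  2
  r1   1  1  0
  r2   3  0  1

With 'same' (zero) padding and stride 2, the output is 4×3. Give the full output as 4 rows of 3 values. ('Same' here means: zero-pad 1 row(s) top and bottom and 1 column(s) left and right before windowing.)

Output[0,0]: The receptive field on the zero-padded input at this output position is [0 0 0 / 0 13 2 / 0 5 13]. Elementwise product with the kernel and sum: 0·-1 + 0·2 + 0·1 + 13·1 + 0·3 + 13·1.
Output[0,1]: The receptive field on the zero-padded input at this output position is [0 0 0 / 2 1 10 / 13 7 3]. Elementwise product with the kernel and sum: 0·-1 + 0·2 + 2·1 + 1·1 + 13·3 + 3·1.

26 45 46
43 24 59
18 20 71
26 40 66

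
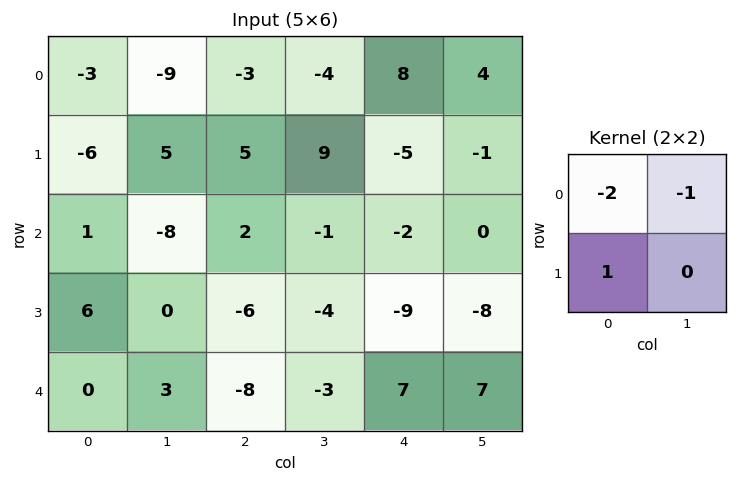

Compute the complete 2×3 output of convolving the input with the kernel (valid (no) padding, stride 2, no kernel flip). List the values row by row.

Output[0,0]: The receptive field on the input at this output position is [-3 -9 / -6 5]. Elementwise product with the kernel and sum: -3·-2 + -9·-1 + -6·1.
Output[0,1]: The receptive field on the input at this output position is [-3 -4 / 5 9]. Elementwise product with the kernel and sum: -3·-2 + -4·-1 + 5·1.

9 15 -25
12 -9 -5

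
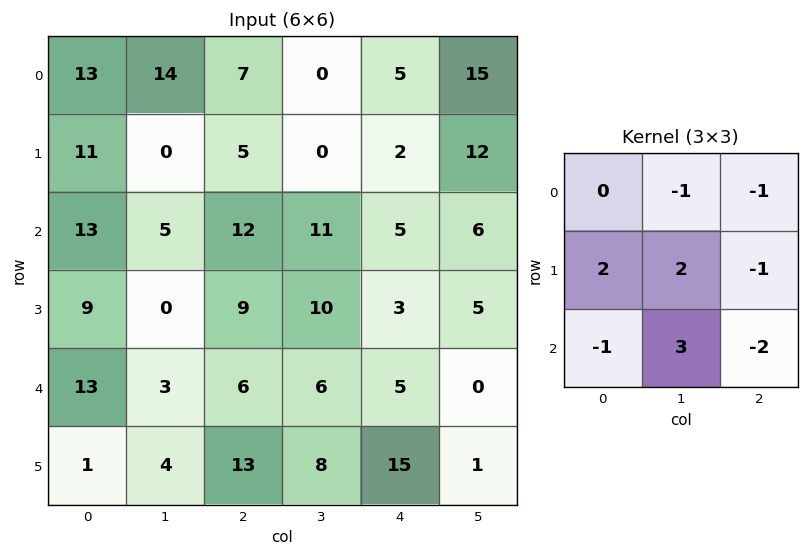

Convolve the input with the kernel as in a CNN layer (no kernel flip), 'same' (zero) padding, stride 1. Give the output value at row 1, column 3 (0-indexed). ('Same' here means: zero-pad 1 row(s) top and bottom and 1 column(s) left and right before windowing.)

The receptive field on the zero-padded input at this output position is [7 0 5 / 5 0 2 / 12 11 5]. Elementwise product with the kernel and sum: 0·-1 + 5·-1 + 5·2 + 0·2 + 2·-1 + 12·-1 + 11·3 + 5·-2.

14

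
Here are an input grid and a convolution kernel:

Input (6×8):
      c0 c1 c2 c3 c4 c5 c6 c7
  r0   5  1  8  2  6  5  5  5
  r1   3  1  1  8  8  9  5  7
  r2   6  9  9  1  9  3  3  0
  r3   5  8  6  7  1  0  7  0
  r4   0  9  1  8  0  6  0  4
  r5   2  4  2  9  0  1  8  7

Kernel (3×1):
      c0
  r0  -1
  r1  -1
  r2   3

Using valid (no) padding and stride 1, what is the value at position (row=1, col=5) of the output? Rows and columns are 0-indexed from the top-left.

The receptive field on the input at this output position is [9 / 3 / 0]. Elementwise product with the kernel and sum: 9·-1 + 3·-1 + 0·3.

-12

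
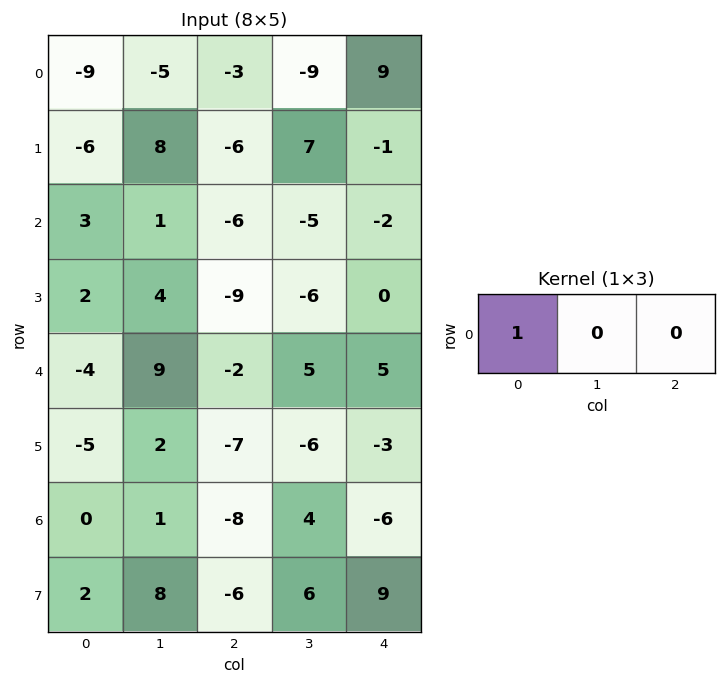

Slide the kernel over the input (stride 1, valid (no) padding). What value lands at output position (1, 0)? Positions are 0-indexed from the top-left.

-6

The receptive field on the input at this output position is [-6 8 -6]. Elementwise product with the kernel and sum: -6·1.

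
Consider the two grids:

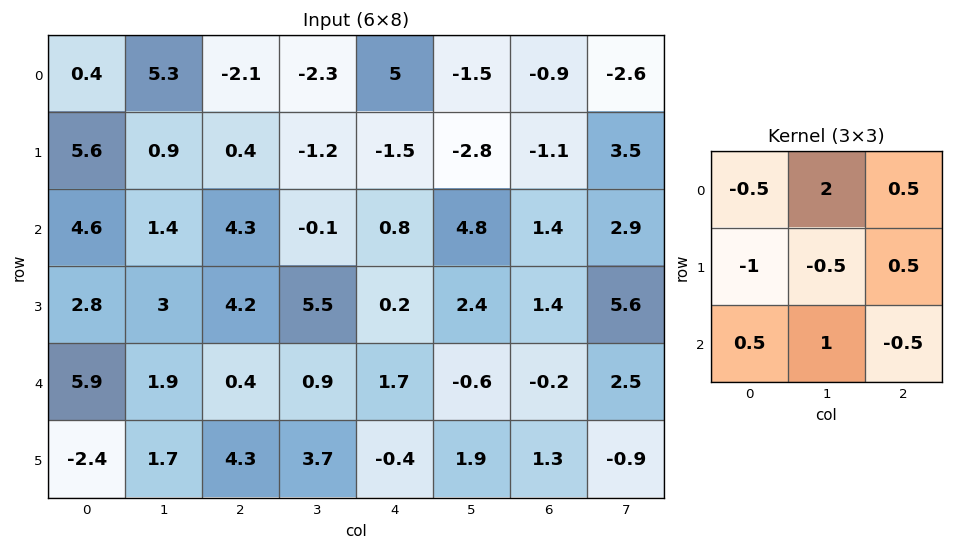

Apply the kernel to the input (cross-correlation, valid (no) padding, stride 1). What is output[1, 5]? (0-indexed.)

The receptive field on the input at this output position is [-2.8 -1.1 3.5 / 4.8 1.4 2.9 / 2.4 1.4 5.6]. Elementwise product with the kernel and sum: -2.8·-0.5 + -1.1·2 + 3.5·0.5 + 4.8·-1 + 1.4·-0.5 + 2.9·0.5 + 2.4·0.5 + 1.4·1 + 5.6·-0.5.

-3.3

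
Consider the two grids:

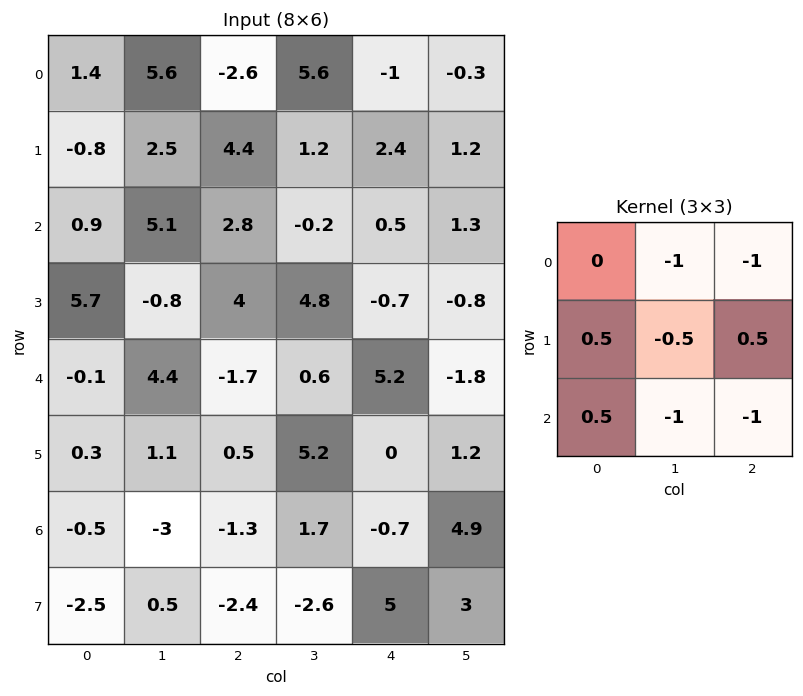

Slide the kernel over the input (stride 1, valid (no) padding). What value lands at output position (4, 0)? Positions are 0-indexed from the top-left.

1.2

The receptive field on the input at this output position is [-0.1 4.4 -1.7 / 0.3 1.1 0.5 / -0.5 -3 -1.3]. Elementwise product with the kernel and sum: 4.4·-1 + -1.7·-1 + 0.3·0.5 + 1.1·-0.5 + 0.5·0.5 + -0.5·0.5 + -3·-1 + -1.3·-1.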